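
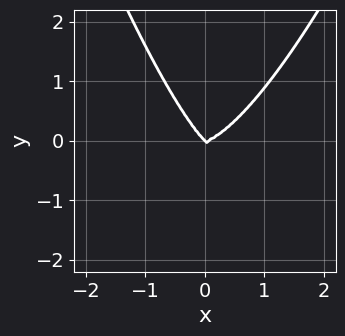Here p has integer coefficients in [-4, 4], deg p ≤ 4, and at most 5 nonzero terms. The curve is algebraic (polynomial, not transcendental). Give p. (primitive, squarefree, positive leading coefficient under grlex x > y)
(a) deg p = 4.
(b) Against the integer gridlines: one y-axis crossing is at y = 0; it meets the x-axis at x = 0 (among the integer gridlines).
(c) Solving for integer coefficients yields p as stated.

3*x^4 - 2*x*y^2 - 2*y^3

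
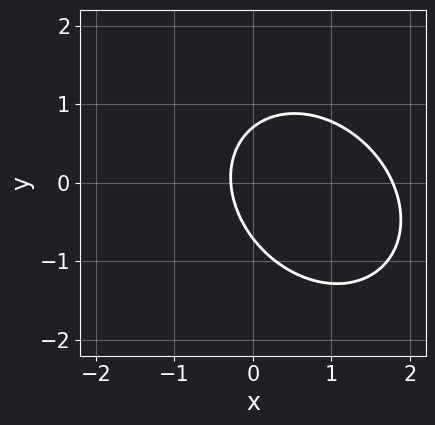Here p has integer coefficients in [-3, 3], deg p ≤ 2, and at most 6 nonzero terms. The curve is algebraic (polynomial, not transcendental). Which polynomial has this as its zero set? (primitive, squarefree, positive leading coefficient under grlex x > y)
2*x^2 + x*y + 2*y^2 - 3*x - 1

The degree is 2 — no degree-1 curve has this shape.
Solving for integer coefficients yields p as stated.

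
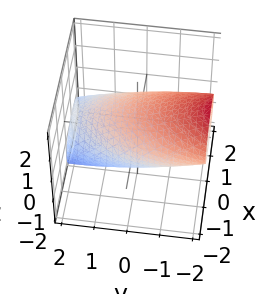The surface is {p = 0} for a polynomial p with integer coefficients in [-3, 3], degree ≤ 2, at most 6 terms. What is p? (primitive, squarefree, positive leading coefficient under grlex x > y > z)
Degree: no degree-1 surface has this shape, so deg p = 2.
Checking where it meets the axes: among the integer gridlines, it crosses the z-axis at z ∈ {-1, 1}.
Solving for integer coefficients yields p as stated.

2*x^2 - x*y + y^2 + 3*y*z + 3*z^2 - 3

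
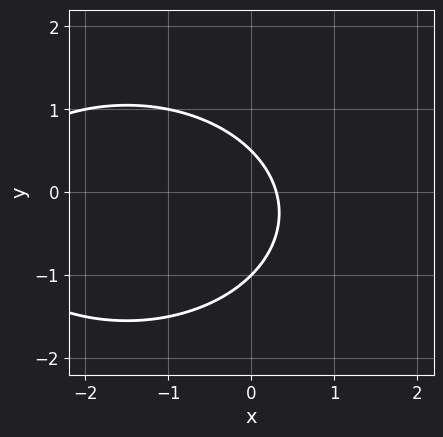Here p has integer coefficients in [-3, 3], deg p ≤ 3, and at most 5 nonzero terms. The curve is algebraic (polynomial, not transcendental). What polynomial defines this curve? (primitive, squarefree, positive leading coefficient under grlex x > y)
x^2 + 2*y^2 + 3*x + y - 1

1. deg p = 2.
2. Observable constraints: it meets the y-axis at y = -1 (among the integer gridlines).
3. Solving for integer coefficients yields p as stated.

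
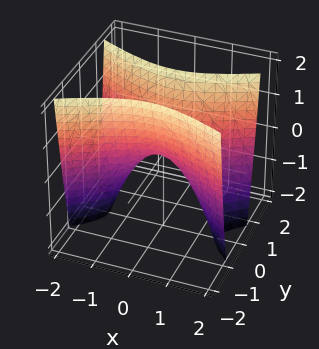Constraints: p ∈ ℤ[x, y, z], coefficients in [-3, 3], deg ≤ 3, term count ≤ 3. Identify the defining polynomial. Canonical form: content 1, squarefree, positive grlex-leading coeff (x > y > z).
First, degree: a hyperbolic paraboloid; a quadric, so deg p = 2.
Then, symmetries: the y ↦ −y reflection is a symmetry, so y appears only in even powers; the x ↦ −x reflection is a symmetry, so x appears only in even powers.
Next, checking where it meets the axes: it crosses the y-axis at the gridline y = 0; it crosses the x-axis at the gridline x = 0; it crosses the z-axis at the gridline z = 0.
Finally, these observations pin down the coefficients.

x^2 - 3*y^2 + z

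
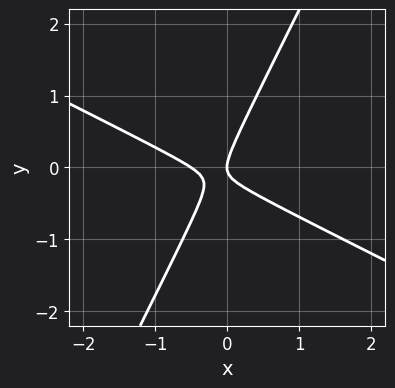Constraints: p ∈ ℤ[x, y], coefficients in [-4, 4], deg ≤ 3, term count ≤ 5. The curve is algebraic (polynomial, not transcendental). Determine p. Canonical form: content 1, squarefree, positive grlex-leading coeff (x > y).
2*x^2 + 3*x*y - 2*y^2 + x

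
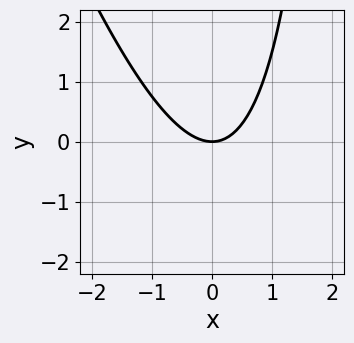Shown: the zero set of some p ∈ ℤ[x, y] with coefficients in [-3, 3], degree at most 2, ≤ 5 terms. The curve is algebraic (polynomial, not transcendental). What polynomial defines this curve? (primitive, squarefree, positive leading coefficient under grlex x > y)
3*x^2 + x*y - 3*y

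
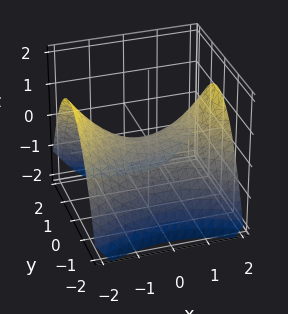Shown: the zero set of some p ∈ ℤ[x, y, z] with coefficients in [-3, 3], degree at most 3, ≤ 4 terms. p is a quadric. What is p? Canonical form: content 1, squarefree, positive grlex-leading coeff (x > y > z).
First, degree: a saddle surface; a quadric, so deg p = 2.
Then, symmetries: mirror symmetry y ↦ −y ⇒ only even powers of y; mirror symmetry x ↦ −x ⇒ only even powers of x.
Then, from the axis intercepts and sections: one z-axis crossing is at z = 0; it crosses the x-axis at the gridline x = 0.
Finally, putting this together gives p.

x^2 - 2*y^2 - 3*z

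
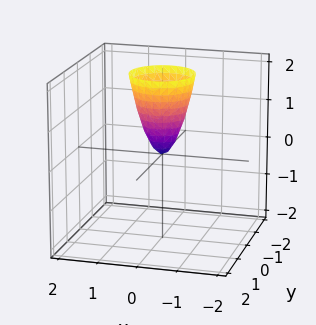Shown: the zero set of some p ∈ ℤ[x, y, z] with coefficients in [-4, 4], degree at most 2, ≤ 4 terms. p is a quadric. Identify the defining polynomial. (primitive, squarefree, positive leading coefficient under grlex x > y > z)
3*x^2 + 3*y^2 - z

The degree is 2 — a paraboloid; a quadric.
By symmetry, the z-axis is an axis of rotation, so x and y enter only as x² + y².
From the axis intercepts and sections: one z-axis crossing is at z = 0; a circular section at z = 2 has radius between 0 and 1.
These observations pin down the coefficients.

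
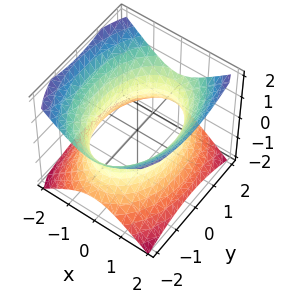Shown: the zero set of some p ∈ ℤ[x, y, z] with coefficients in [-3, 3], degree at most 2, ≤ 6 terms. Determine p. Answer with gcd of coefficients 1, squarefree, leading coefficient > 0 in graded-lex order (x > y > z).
First, degree: an hourglass — one-sheet hyperboloid; a quadric, so deg p = 2.
Then, symmetries: it's symmetric under z → −z, forcing even powers of z; it's symmetric under x → −x, forcing even powers of x; it's symmetric under y → −y, forcing even powers of y.
Next, against the integer gridlines: it misses every integer gridline on the z-axis.
Finally, solving for integer coefficients yields p as stated.

2*x^2 + y^2 - 2*z^2 - 3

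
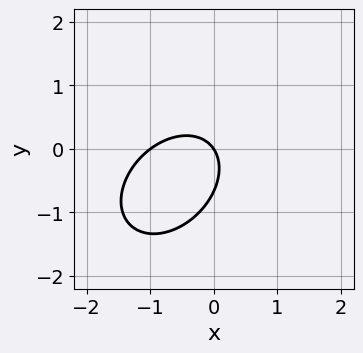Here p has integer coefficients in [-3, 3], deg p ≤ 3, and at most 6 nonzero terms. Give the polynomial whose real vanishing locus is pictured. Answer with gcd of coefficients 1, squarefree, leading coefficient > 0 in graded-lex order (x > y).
1. Degree: the shape is more complex than any degree-1 curve, so deg p = 2.
2. Against the integer gridlines: among the integer gridlines, it crosses the x-axis at x ∈ {-1, 0}; it meets the y-axis at y = 0 (among the integer gridlines).
3. Assembling these constraints gives the stated polynomial.

3*x^2 - 2*x*y + 3*y^2 + 3*x + 2*y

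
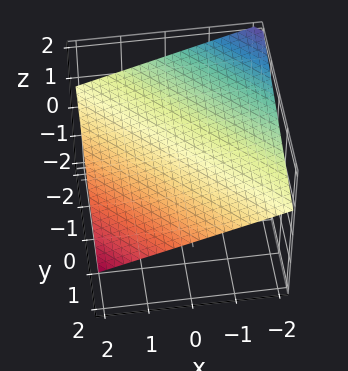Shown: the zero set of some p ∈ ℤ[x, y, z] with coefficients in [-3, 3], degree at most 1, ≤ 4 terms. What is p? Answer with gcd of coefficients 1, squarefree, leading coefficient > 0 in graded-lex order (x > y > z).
x + y + 3*z - 2

(a) Degree: the surface is flat (a plane), so deg p = 1.
(b) Reading off the gridlines: one y-axis crossing is at y = 2; it crosses the x-axis at the gridline x = 2.
(c) Matching integer coefficients to the picture gives p.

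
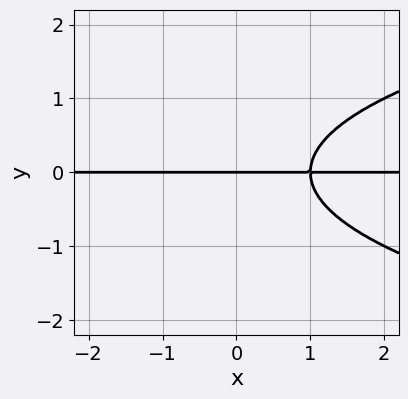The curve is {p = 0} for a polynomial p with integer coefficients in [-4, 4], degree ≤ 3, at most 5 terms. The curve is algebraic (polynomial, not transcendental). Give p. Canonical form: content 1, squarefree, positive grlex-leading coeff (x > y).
(a) Degree: the shape is more complex than any degree-2 curve, so deg p = 3.
(b) Reading off the gridlines: one y-axis crossing is at y = 0; every point of the x-axis in the box is on the curve.
(c) Putting this together gives p.

y^3 - x*y + y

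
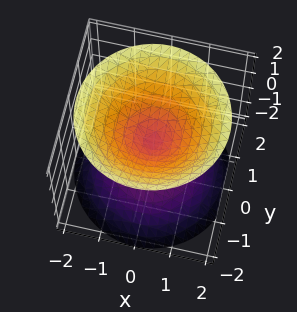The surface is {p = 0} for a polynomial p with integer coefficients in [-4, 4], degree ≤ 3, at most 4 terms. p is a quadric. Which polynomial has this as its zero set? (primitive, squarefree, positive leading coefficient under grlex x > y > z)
First, there are 2 components.
Then, the degree is 2 — two nappes meeting at a single point; a quadric.
Then, symmetries: it's symmetric under z → −z, forcing even powers of z; rotational symmetry about the z-axis ⇒ p depends on x, y only through x² + y².
Next, from the axis intercepts and sections: a circular section at z = 1 has radius exactly 1; it meets the z-axis at z = 0 (among the integer gridlines).
Finally, these observations pin down the coefficients.

x^2 + y^2 - z^2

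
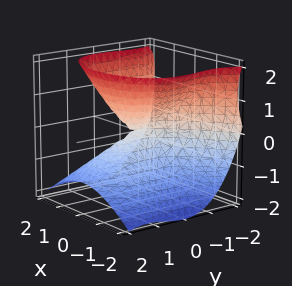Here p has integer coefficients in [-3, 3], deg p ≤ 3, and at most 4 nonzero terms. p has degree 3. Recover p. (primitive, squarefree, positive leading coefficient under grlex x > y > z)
y^3 + y^2*z + 2*x^2 - 2*z^2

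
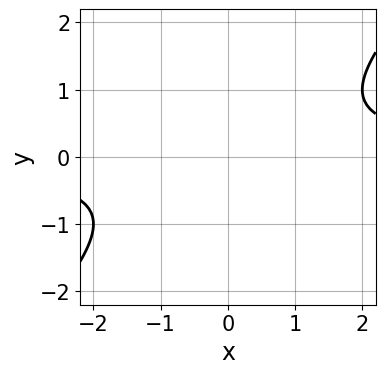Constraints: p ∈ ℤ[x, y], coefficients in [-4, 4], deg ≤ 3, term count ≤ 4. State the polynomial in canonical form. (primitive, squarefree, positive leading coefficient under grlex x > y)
1. deg p = 2. No degree-1 curve has this shape.
2. Against the integer gridlines: no x-intercept at any integer in the box; it misses every integer gridline on the y-axis.
3. Fitting integer coefficients to these (and the overall shape) gives p.

x*y - y^2 - 1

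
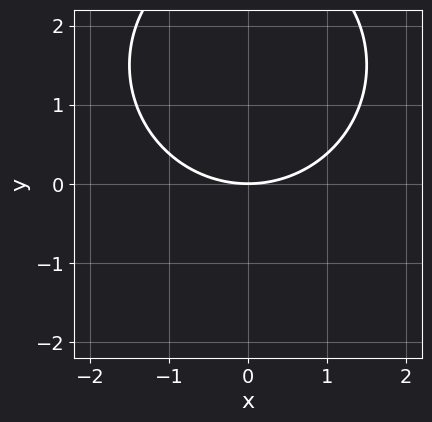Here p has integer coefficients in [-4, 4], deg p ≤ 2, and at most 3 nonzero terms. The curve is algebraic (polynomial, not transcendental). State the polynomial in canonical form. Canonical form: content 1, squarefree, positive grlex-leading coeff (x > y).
x^2 + y^2 - 3*y

The degree is 2 — the shape is more complex than any degree-1 curve.
Symmetries: it's symmetric under x → −x, forcing even powers of x.
Reading off the gridlines: it crosses the y-axis at the gridline y = 0; it meets the x-axis at x = 0 (among the integer gridlines).
Together with the visible shape, these determine p as stated.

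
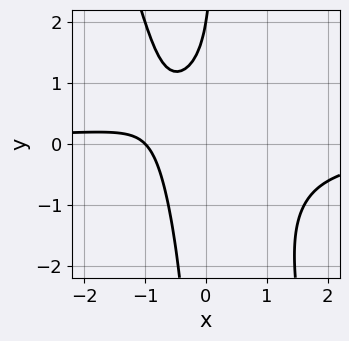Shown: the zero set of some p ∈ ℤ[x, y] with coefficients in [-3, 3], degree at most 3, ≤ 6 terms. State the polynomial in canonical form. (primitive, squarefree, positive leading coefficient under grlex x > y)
3*x^2*y + x*y^2 + 2*x - y + 2

(a) The degree is 3 — a generic line meets the curve in up to 3 points.
(b) From the axis intercepts and sections: it crosses the x-axis at the gridline x = -1; it crosses the y-axis at the gridline y = 2.
(c) Together with the visible shape, these determine p as stated.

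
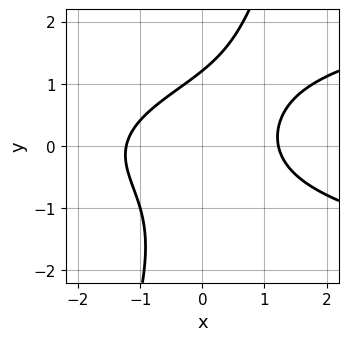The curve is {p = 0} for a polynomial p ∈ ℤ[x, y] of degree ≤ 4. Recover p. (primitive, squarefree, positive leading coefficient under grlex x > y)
deg p = 3. A generic line meets the curve in up to 3 points.
The integer polynomial consistent with all of this is the stated p.

3*x*y^2 - y^3 - 2*x^2 - y + 3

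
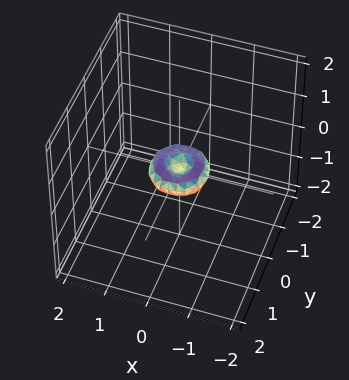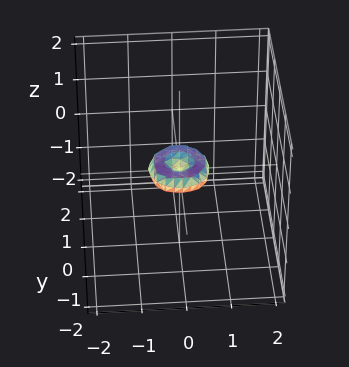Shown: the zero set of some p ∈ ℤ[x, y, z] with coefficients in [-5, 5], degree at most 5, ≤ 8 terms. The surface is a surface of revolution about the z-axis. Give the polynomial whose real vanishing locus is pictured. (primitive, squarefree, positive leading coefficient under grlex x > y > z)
2*x^4 + 4*x^2*y^2 + 2*y^4 - x^2 - y^2 + 2*z^2

Degree: the shape is more complex than any degree-3 surface, so deg p = 4.
By symmetry, the surface is invariant under rotation about z: p = q(x² + y², z).
From the axis intercepts and sections: a circular section at z = 0 has radius between 0 and 1; it crosses the x-axis at the gridline x = 0; it meets the y-axis at y = 0 (among the integer gridlines); it crosses the z-axis at the gridline z = 0.
Together with the visible shape, these determine p as stated.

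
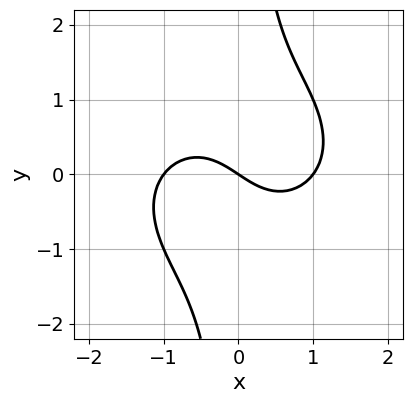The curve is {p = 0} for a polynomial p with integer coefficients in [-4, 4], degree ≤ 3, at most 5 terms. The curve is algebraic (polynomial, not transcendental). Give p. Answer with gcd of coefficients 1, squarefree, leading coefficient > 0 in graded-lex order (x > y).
2*x^3 + 3*x*y^2 - 2*x - 3*y

First, the degree is 3 — the shape is more complex than any degree-2 curve.
Next, from the axis intercepts and sections: it meets the y-axis at y = 0 (among the integer gridlines); the x-axis gridline crossings are at x ∈ {-1, 0, 1}.
Finally, assembling these constraints gives the stated polynomial.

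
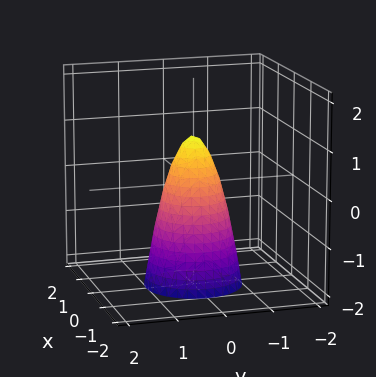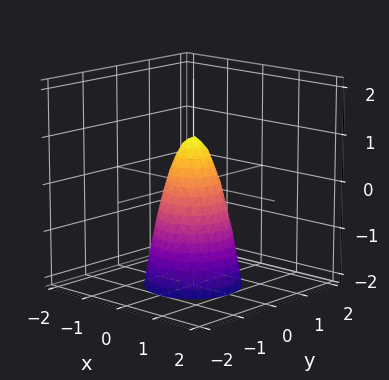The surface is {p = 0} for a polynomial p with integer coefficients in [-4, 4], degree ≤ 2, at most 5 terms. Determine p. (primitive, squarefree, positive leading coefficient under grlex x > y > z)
(a) deg p = 2. A generic line meets the surface in up to 2 points.
(b) Symmetries: every cross-section ⟂ z is a circle, so x, y appear only via x² + y².
(c) Checking where it meets the axes: a circular section at z = -2 has radius exactly 1; one z-axis crossing is at z = 1.
(d) Together with the visible shape, these determine p as stated.

3*x^2 + 3*y^2 + z - 1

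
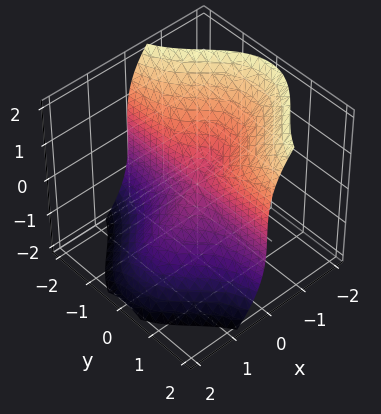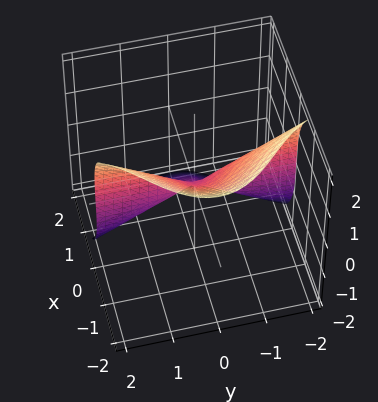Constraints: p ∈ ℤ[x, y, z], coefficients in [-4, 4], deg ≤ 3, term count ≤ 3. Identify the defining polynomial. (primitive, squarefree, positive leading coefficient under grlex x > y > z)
First, degree: a generic line meets the surface in up to 3 points, so deg p = 3.
Then, from the axis intercepts and sections: one x-axis crossing is at x = 0; the visible y-axis segment lies entirely on the surface.
Finally, putting this together gives p.

x^3 + 3*x*y^2 + z^3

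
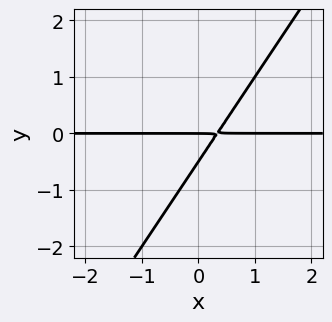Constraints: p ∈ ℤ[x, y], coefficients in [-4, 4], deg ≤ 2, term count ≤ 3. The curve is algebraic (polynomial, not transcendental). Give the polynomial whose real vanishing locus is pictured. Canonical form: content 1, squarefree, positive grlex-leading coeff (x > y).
3*x*y - 2*y^2 - y

First, degree: the shape is more complex than any degree-1 curve, so deg p = 2.
Next, against the integer gridlines: it meets the y-axis at y = 0 (among the integer gridlines); every point of the x-axis in the box is on the curve.
Finally, the integer polynomial consistent with all of this is the stated p.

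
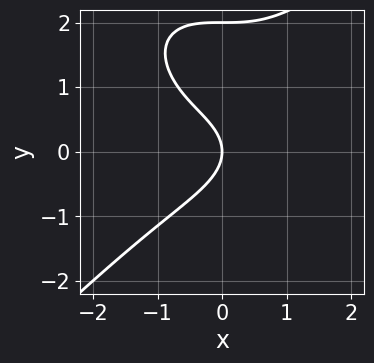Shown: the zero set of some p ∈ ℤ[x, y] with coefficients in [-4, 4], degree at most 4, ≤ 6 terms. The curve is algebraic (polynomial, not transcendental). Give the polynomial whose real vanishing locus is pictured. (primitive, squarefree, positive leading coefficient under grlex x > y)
x^3 - y^3 - x*y + 2*y^2 + 2*x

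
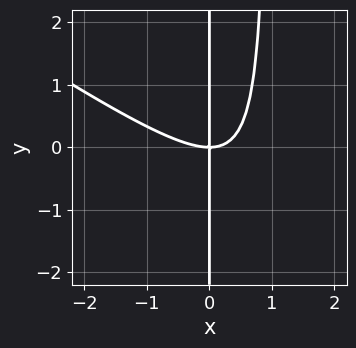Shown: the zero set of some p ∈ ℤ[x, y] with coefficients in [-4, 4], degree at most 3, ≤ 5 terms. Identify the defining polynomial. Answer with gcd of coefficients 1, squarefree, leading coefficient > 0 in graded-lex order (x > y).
2*x^3 + 3*x^2*y - 3*x*y

(a) Degree: a generic line meets the curve in up to 3 points, so deg p = 3.
(b) Checking where it meets the axes: it meets the x-axis at x = 0 (among the integer gridlines); every point of the y-axis in the box is on the curve.
(c) Fitting integer coefficients to these (and the overall shape) gives p.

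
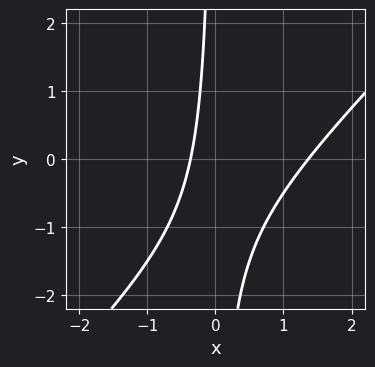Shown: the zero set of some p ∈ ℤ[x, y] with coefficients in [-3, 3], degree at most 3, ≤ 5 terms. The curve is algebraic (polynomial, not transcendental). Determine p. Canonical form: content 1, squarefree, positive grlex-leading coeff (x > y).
2*x^2 - 2*x*y - 2*x - 1

Degree: the shape is more complex than any degree-1 curve, so deg p = 2.
Against the integer gridlines: no y-intercept at any integer in the box.
Matching integer coefficients to the picture gives p.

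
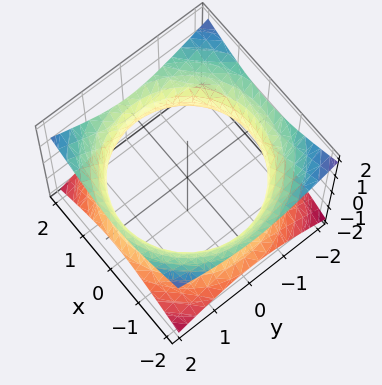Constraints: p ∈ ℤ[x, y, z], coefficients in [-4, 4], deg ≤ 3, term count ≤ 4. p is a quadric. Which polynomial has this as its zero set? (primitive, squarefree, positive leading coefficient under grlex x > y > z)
The degree is 2 — one connected sheet with a waist; a quadric.
Symmetries: rotational symmetry about the z-axis ⇒ p depends on x, y only through x² + y²; mirror symmetry z ↦ −z ⇒ only even powers of z.
Observable constraints: a circular section at z = 0 has radius between 1 and 2; the surface avoids every integer z-axis point in the box.
Putting this together gives p.

x^2 + y^2 - 2*z^2 - 3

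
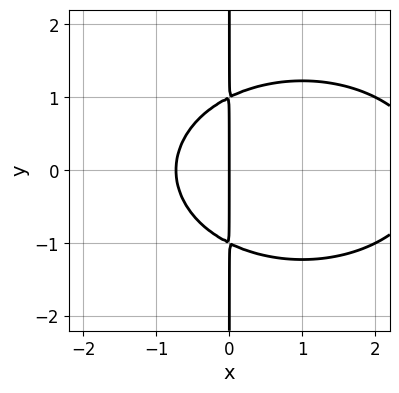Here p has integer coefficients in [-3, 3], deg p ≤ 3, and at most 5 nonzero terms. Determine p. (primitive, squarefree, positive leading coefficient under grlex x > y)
First, deg p = 3. No degree-2 curve has this shape.
Then, symmetries: the y ↦ −y reflection is a symmetry, so y appears only in even powers.
Next, observable constraints: one x-axis crossing is at x = 0; the visible y-axis segment lies entirely on the curve.
Finally, assembling these constraints gives the stated polynomial.

x^3 + 2*x*y^2 - 2*x^2 - 2*x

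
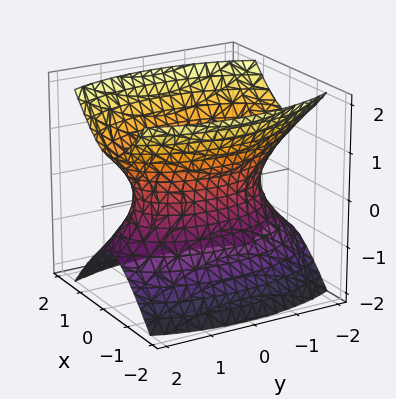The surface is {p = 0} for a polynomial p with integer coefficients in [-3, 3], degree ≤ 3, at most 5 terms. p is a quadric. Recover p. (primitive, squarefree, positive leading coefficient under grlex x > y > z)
3*x^2 + y^2 - 2*z^2 - 2

First, deg p = 2. An hourglass — one-sheet hyperboloid; a quadric.
Then, symmetries: mirror symmetry z ↦ −z ⇒ only even powers of z; it's symmetric under x → −x, forcing even powers of x; it's symmetric under y → −y, forcing even powers of y.
Next, reading off the gridlines: the surface avoids every integer z-axis point in the box.
Finally, putting this together gives p.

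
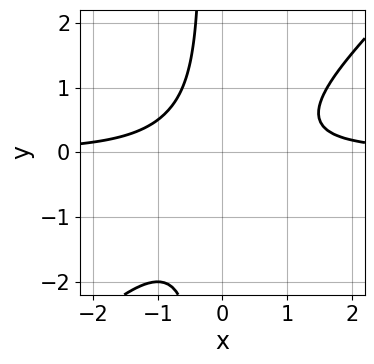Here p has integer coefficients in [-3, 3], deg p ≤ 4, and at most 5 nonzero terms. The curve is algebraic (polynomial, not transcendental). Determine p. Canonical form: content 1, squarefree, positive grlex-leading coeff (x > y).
3*x^2*y - 3*x*y^2 - y^2 - 2

First, deg p = 3. The shape is more complex than any degree-2 curve.
Next, from the visible intercepts: the curve avoids every integer y-axis point in the box; no x-intercept at any integer in the box.
Finally, these observations pin down the coefficients.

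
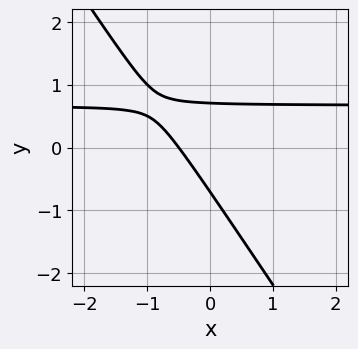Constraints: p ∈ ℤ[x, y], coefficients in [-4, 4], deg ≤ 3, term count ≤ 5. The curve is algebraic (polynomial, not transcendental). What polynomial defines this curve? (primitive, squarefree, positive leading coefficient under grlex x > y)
1. deg p = 2.
2. The integer polynomial consistent with all of this is the stated p.

3*x*y + 2*y^2 - 2*x - 1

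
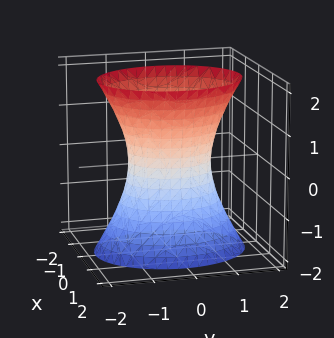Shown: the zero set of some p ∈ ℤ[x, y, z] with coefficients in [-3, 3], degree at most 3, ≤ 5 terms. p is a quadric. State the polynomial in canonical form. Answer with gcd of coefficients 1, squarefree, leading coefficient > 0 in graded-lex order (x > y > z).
3*x^2 + 2*y^2 - z^2 - 2

First, degree: an hourglass — one-sheet hyperboloid; a quadric, so deg p = 2.
Then, symmetries: the y ↦ −y reflection is a symmetry, so y appears only in even powers; it's symmetric under x → −x, forcing even powers of x; it's symmetric under z → −z, forcing even powers of z.
Then, from the visible intercepts: the y-axis gridline crossings are at y ∈ {-1, 1}; no z-intercept at any integer in the box.
Finally, fitting integer coefficients to these (and the overall shape) gives p.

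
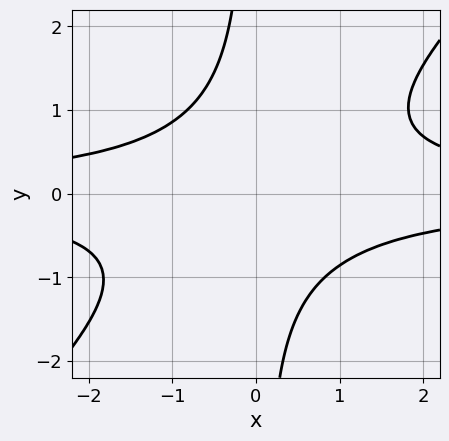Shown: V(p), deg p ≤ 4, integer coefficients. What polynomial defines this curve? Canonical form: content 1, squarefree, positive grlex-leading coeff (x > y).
2*x^2*y^2 - 2*x*y^3 - y^2 - 2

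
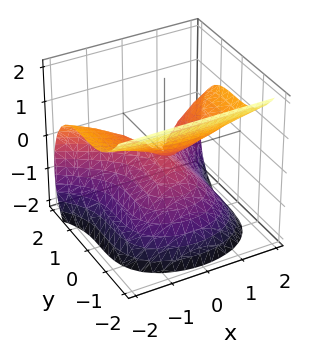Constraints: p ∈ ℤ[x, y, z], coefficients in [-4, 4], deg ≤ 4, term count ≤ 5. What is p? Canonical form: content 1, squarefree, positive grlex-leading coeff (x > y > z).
x^2*z + 2*y^3 - 2*x^2 + 3*z^2

(a) The degree is 3 — the shape is more complex than any degree-2 surface.
(b) Reading off the gridlines: it crosses the y-axis at the gridline y = 0; it meets the z-axis at z = 0 (among the integer gridlines); it meets the x-axis at x = 0 (among the integer gridlines).
(c) These observations pin down the coefficients.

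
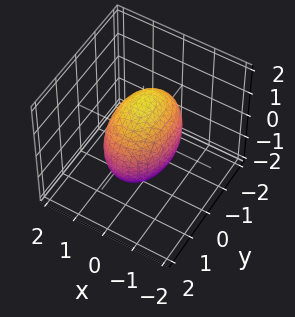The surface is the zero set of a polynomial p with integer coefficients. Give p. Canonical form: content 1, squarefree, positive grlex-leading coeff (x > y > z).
2*x^2 + y^2 + z^2 - 2

First, deg p = 2. A closed, bounded, convex surface; a quadric.
Next, symmetries: it's symmetric under x → −x, forcing even powers of x; it's symmetric under z → −z, forcing even powers of z; it's symmetric under y → −y, forcing even powers of y.
Next, from the axis intercepts and sections: the x-axis gridline crossings are at x ∈ {-1, 1}.
Finally, matching integer coefficients to the picture gives p.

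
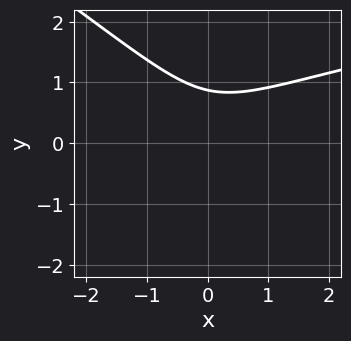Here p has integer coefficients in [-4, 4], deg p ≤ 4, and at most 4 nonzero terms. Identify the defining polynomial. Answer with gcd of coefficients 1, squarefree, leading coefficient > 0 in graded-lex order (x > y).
First, degree: no degree-2 curve has this shape, so deg p = 3.
Then, reading off the gridlines: no x-intercept at any integer in the box.
Finally, solving for integer coefficients yields p as stated.

2*x*y^2 + 3*y^3 - 2*x^2 - 2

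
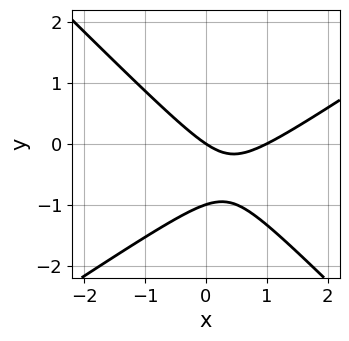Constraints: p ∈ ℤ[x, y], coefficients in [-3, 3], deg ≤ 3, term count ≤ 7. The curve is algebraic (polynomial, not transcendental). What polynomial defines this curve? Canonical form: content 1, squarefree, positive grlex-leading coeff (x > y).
First, the degree is 2 — the shape is more complex than any degree-1 curve.
Then, from the axis intercepts and sections: the x-axis gridline crossings are at x ∈ {0, 1}; the y-axis gridline crossings are at y ∈ {-1, 0}.
Finally, assembling these constraints gives the stated polynomial.

2*x^2 - x*y - 3*y^2 - 2*x - 3*y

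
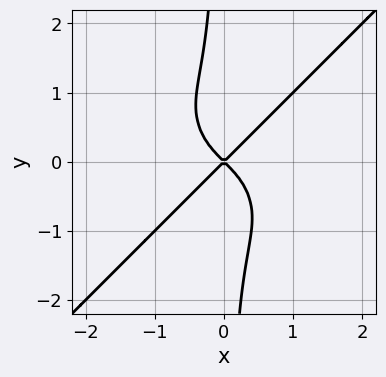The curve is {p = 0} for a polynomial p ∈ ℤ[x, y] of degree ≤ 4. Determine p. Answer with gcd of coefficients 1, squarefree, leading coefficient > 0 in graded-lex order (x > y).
2*x^4 - 2*x*y^3 + x^2 - y^2

First, deg p = 4.
Then, checking where it meets the axes: it meets the y-axis at y = 0 (among the integer gridlines); one x-axis crossing is at x = 0.
Finally, fitting integer coefficients to these (and the overall shape) gives p.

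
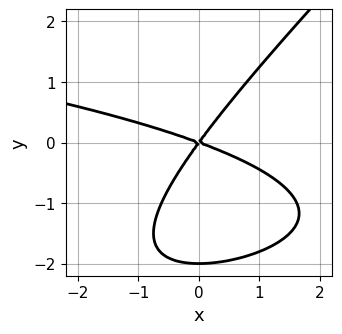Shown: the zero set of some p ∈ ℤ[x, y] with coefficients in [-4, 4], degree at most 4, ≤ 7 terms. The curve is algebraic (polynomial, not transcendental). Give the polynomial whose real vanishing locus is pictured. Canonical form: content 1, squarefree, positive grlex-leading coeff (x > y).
(a) deg p = 3. The shape is more complex than any degree-2 curve.
(b) Reading off the gridlines: it crosses the x-axis at the gridline x = 0; among the integer gridlines, it crosses the y-axis at y ∈ {-2, 0}.
(c) These observations pin down the coefficients.

x*y^2 - y^3 + x^2 + 2*x*y - 2*y^2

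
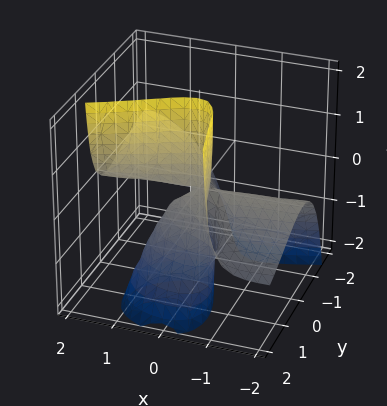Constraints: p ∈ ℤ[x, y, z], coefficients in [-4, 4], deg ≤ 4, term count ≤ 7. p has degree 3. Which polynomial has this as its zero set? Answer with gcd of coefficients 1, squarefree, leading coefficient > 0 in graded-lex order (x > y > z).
1. deg p = 3. The shape is more complex than any degree-2 surface.
2. From the axis intercepts and sections: every point of the z-axis in the box is on the surface; one y-axis crossing is at y = 0.
3. Assembling these constraints gives the stated polynomial. Check: (-2, 0, 0) on the x-axis lies on the surface, and p(-2, 0, 0) = 0. ✓

2*x^2*z - 2*x*y^2 - 2*x*y*z - y^3 - 2*y*z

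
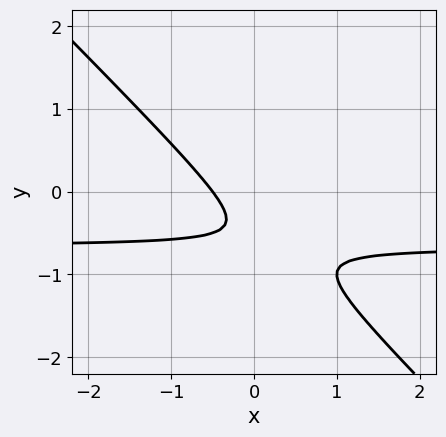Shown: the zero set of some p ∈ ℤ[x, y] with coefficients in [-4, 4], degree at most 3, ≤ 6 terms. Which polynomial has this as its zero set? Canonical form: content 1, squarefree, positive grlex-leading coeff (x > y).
deg p = 2. A generic line meets the curve in up to 2 points.
Reading off the gridlines: the curve avoids every integer y-axis point in the box.
The integer polynomial consistent with all of this is the stated p.

3*x*y + 3*y^2 + 2*x + 3*y + 1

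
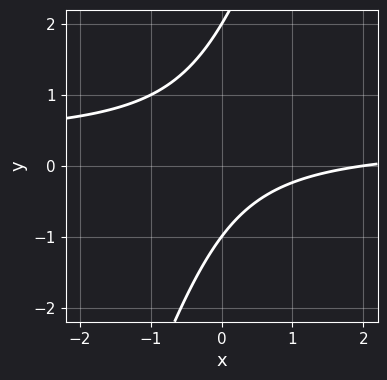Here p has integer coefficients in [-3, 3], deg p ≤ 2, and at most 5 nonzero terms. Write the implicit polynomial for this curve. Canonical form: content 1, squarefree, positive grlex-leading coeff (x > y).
The degree is 2 — no degree-1 curve has this shape.
From the axis intercepts and sections: it crosses the x-axis at the gridline x = 2; among the integer gridlines, it crosses the y-axis at y ∈ {-1, 2}.
The integer polynomial consistent with all of this is the stated p.

3*x*y - y^2 - x + y + 2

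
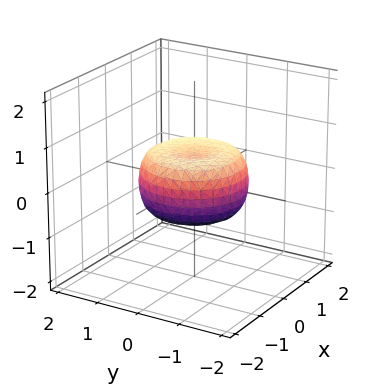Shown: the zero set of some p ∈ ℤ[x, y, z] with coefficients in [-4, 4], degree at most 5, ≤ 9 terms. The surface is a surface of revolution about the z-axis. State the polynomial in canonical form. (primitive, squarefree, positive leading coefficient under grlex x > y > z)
deg p = 4.
Symmetry: the surface is invariant under rotation about z: p = q(x² + y², z).
Reading off the gridlines: a circular section at z = 0 has radius between 1 and 2.
These observations pin down the coefficients.

2*x^4 + 4*x^2*y^2 + 2*y^4 - 2*x^2 - 2*y^2 + 3*z^2 - 1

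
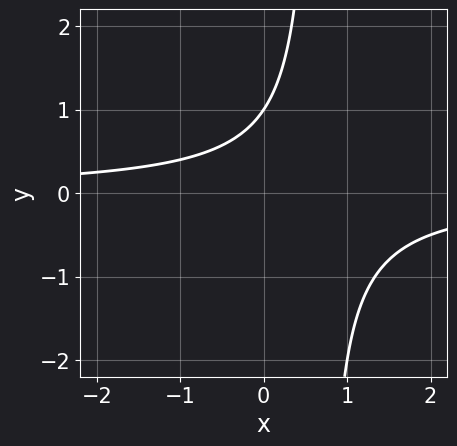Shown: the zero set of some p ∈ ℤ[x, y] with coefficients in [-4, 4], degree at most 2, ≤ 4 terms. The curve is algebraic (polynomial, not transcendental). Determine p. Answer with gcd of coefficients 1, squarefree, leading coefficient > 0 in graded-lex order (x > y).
3*x*y - 2*y + 2

First, degree: a generic line meets the curve in up to 2 points, so deg p = 2.
Then, against the integer gridlines: the curve avoids every integer x-axis point in the box; one y-axis crossing is at y = 1.
Finally, assembling these constraints gives the stated polynomial.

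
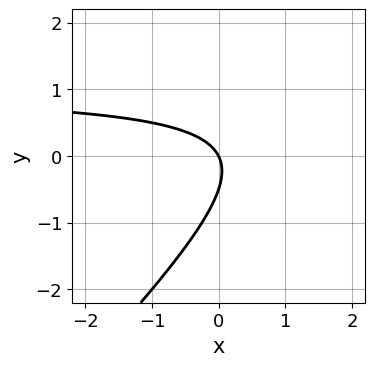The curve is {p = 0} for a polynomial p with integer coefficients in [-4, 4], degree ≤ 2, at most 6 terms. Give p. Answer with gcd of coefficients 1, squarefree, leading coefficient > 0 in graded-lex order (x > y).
(a) The degree is 2 — a generic line meets the curve in up to 2 points.
(b) Checking where it meets the axes: one x-axis crossing is at x = 0; it meets the y-axis at y = 0 (among the integer gridlines).
(c) Matching integer coefficients to the picture gives p.

2*x*y - 2*y^2 - 2*x - y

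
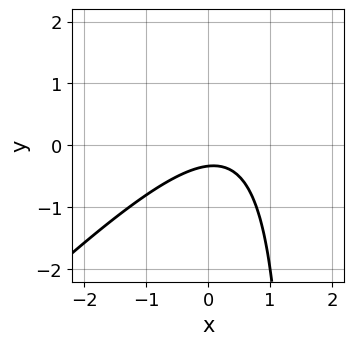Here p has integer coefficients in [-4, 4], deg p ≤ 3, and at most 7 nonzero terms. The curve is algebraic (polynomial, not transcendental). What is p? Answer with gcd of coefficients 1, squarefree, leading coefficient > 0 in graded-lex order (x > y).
1. The degree is 2 — a generic line meets the curve in up to 2 points.
2. Observable constraints: no x-intercept at any integer in the box.
3. Putting this together gives p.

2*x^2 - 2*x*y - x + 3*y + 1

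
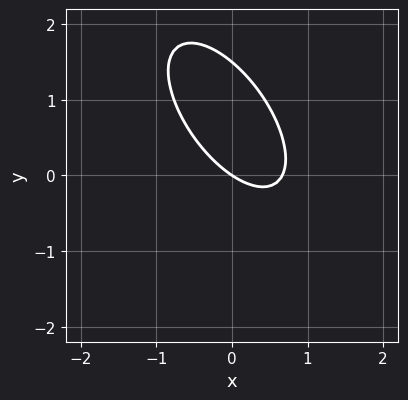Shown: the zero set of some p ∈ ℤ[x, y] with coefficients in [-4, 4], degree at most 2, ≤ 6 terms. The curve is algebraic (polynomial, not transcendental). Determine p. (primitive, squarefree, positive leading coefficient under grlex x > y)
3*x^2 + 3*x*y + 2*y^2 - 2*x - 3*y

Degree: the shape is more complex than any degree-1 curve, so deg p = 2.
Reading off the gridlines: it crosses the y-axis at the gridline y = 0; it crosses the x-axis at the gridline x = 0.
Solving for integer coefficients yields p as stated.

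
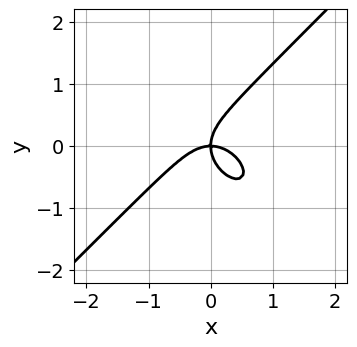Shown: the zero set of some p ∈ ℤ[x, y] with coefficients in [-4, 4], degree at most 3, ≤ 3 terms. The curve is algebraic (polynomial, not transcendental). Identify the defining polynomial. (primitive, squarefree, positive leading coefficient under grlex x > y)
x^3 - y^3 + x*y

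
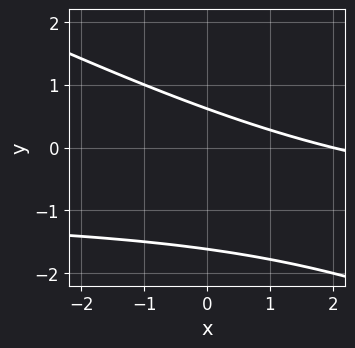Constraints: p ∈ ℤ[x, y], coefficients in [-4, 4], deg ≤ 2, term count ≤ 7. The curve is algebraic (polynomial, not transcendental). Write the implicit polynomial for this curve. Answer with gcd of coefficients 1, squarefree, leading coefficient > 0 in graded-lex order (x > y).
x*y + 2*y^2 + x + 2*y - 2

(a) The degree is 2 — no degree-1 curve has this shape.
(b) Against the integer gridlines: it crosses the x-axis at the gridline x = 2.
(c) Together with the visible shape, these determine p as stated.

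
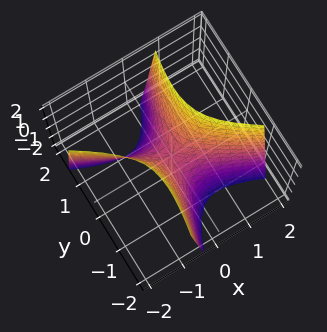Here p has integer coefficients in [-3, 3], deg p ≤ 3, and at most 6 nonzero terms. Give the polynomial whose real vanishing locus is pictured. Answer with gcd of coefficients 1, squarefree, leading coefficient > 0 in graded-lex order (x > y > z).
First, degree: no degree-1 surface has this shape, so deg p = 2.
Next, observable constraints: it crosses the x-axis at the gridline x = 0; one y-axis crossing is at y = 0; it meets the z-axis at z = 0 (among the integer gridlines).
Finally, solving for integer coefficients yields p as stated.

2*x^2 + 3*x*y - y^2 - z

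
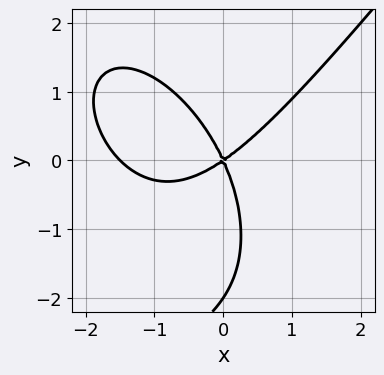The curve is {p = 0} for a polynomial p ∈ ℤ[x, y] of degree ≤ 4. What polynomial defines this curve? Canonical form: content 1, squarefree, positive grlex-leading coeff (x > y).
First, degree: a generic line meets the curve in up to 3 points, so deg p = 3.
Then, observable constraints: among the integer gridlines, it crosses the y-axis at y ∈ {-2, 0}; it crosses the x-axis at the gridline x = 0.
Finally, these observations pin down the coefficients.

2*x^3 - y^3 + 3*x^2 - 3*x*y - 2*y^2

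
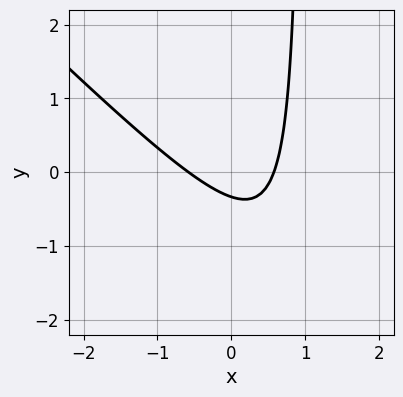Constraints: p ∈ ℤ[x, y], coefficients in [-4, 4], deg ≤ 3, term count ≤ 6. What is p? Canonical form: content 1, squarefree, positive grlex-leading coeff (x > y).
3*x^2 + 3*x*y - 3*y - 1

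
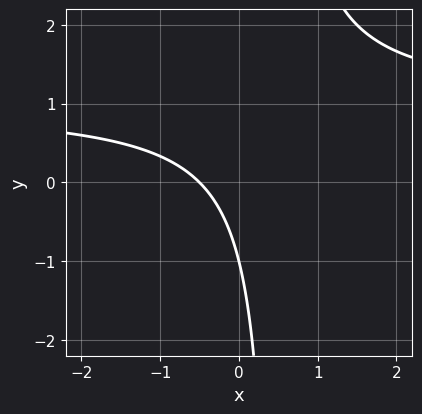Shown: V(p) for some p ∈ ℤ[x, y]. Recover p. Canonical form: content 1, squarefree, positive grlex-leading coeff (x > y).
2*x*y - 2*x - y - 1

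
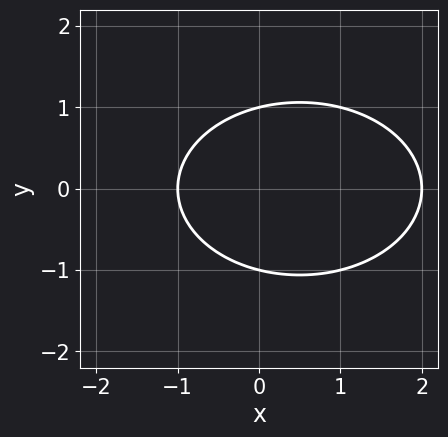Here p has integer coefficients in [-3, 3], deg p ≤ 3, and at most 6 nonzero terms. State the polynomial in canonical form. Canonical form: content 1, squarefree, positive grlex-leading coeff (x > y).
1. The degree is 2 — the shape is more complex than any degree-1 curve.
2. Symmetries: the y ↦ −y reflection is a symmetry, so y appears only in even powers.
3. Checking where it meets the axes: among the integer gridlines, it crosses the y-axis at y ∈ {-1, 1}; the x-axis gridline crossings are at x ∈ {-1, 2}.
4. Assembling these constraints gives the stated polynomial.

x^2 + 2*y^2 - x - 2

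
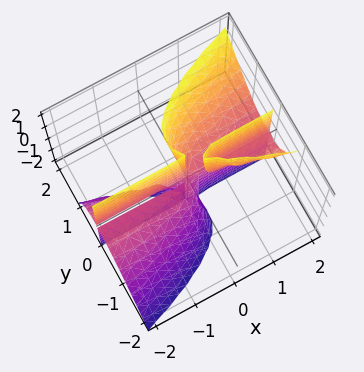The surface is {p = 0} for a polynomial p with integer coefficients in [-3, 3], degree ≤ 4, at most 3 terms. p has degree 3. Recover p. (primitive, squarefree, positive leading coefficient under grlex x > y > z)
x*y*z - 2*y^3 + y^2*z

(a) The picture has 2 separate pieces. Treating them together as one polynomial.
(b) deg p = 3. The shape is more complex than any degree-2 surface.
(c) Against the integer gridlines: one y-axis crossing is at y = 0; the visible x-axis segment lies entirely on the surface; every point of the z-axis in the box is on the surface.
(d) Solving for integer coefficients yields p as stated.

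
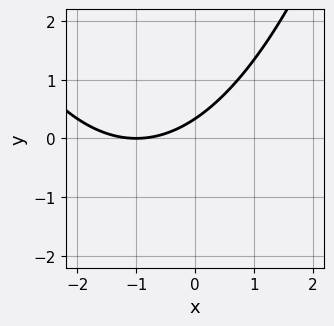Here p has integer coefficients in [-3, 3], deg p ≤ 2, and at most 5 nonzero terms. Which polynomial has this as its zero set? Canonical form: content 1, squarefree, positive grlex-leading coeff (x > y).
x^2 + 2*x - 3*y + 1

(a) Degree: no degree-1 curve has this shape, so deg p = 2.
(b) Observable constraints: it meets the x-axis at x = -1 (among the integer gridlines).
(c) Fitting integer coefficients to these (and the overall shape) gives p.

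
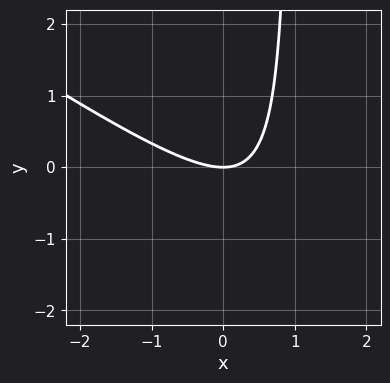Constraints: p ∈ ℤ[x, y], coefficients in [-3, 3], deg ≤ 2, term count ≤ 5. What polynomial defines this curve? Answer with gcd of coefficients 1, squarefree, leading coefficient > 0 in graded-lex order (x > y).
First, deg p = 2. The shape is more complex than any degree-1 curve.
Next, against the integer gridlines: it crosses the y-axis at the gridline y = 0; it meets the x-axis at x = 0 (among the integer gridlines).
Finally, together with the visible shape, these determine p as stated.

2*x^2 + 3*x*y - 3*y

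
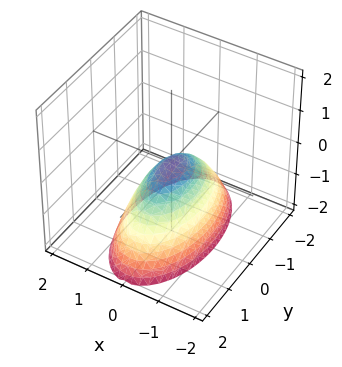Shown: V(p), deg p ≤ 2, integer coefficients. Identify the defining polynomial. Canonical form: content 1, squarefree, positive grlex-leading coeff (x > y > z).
3*x^2 + y^2 + 2*z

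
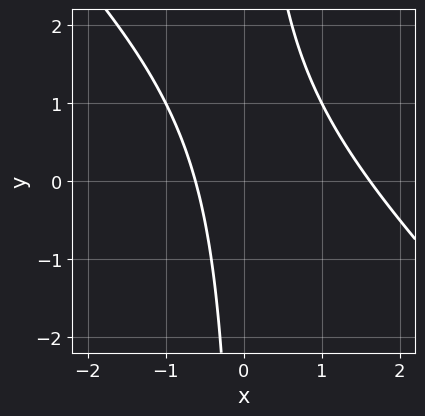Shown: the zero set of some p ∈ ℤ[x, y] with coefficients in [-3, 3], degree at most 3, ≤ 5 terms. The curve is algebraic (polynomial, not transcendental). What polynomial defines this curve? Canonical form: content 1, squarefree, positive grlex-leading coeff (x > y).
x^2 + x*y - x - 1

(a) Degree: a generic line meets the curve in up to 2 points, so deg p = 2.
(b) Reading off the gridlines: the curve avoids every integer y-axis point in the box.
(c) The integer polynomial consistent with all of this is the stated p.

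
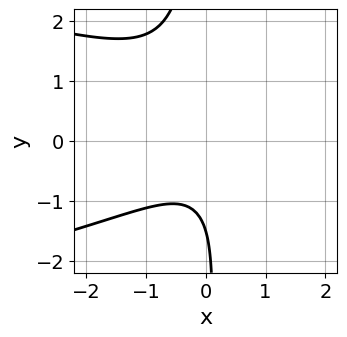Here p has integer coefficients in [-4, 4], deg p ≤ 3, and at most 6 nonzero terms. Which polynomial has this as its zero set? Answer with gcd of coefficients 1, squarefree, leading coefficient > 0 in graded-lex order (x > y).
3*x*y^2 + 3*x^2 + 2*y + 3

First, the degree is 3 — the shape is more complex than any degree-2 curve.
Then, from the axis intercepts and sections: no x-intercept at any integer in the box.
Finally, putting this together gives p.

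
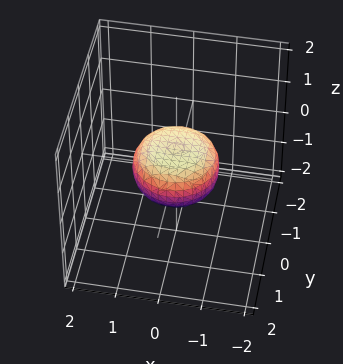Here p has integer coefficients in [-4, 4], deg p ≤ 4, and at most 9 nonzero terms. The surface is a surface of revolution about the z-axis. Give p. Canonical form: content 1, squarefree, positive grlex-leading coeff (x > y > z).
First, the degree is 4 — the shape is more complex than any degree-3 surface.
Next, symmetries: every cross-section ⟂ z is a circle, so x, y appear only via x² + y².
Next, against the integer gridlines: a circular section at z = 0 has radius exactly 1; among the integer gridlines, it crosses the y-axis at y ∈ {-1, 1}; the x-axis gridline crossings are at x ∈ {-1, 1}.
Finally, these observations pin down the coefficients.

2*x^4 + 4*x^2*y^2 + 2*y^4 - x^2 - y^2 + 3*z^2 - 1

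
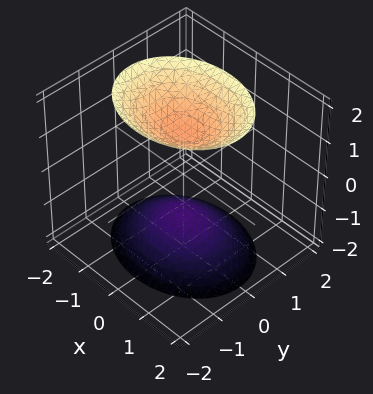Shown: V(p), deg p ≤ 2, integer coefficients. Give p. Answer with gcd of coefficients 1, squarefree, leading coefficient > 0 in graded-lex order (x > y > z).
2*x^2 + 3*y^2 - 2*z^2 + 3

First, the picture has 2 separate pieces.
Next, the degree is 2 — two sheets facing apart; a quadric.
Then, symmetries: the z ↦ −z reflection is a symmetry, so z appears only in even powers; it's symmetric under y → −y, forcing even powers of y; the x ↦ −x reflection is a symmetry, so x appears only in even powers.
Next, checking where it meets the axes: the surface avoids every integer x-axis point in the box; it misses every integer gridline on the y-axis.
Finally, solving for integer coefficients yields p as stated.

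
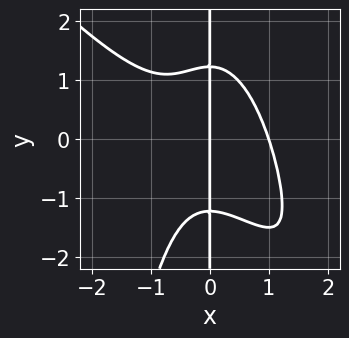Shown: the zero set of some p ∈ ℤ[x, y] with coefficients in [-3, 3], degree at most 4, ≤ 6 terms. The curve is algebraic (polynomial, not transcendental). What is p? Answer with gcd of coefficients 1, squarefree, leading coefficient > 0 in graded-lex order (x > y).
3*x^4 + 3*x^3*y + 2*x*y^2 - 3*x

1. The degree is 4 — a generic line meets the curve in up to 4 points.
2. Reading off the gridlines: the visible y-axis segment lies entirely on the curve; among the integer gridlines, it crosses the x-axis at x ∈ {0, 1}.
3. These observations pin down the coefficients.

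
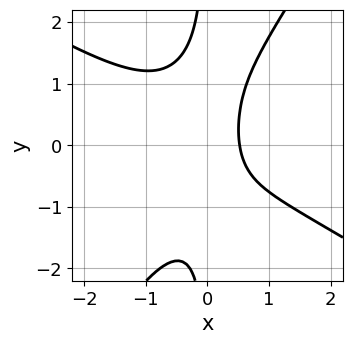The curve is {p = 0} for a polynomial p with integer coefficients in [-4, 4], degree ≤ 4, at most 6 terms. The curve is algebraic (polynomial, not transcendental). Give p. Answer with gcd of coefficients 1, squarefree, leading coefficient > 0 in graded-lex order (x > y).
3*x^3 + 3*x^2*y - 3*x*y^2 + 3*x - 2

(a) The degree is 3 — a generic line meets the curve in up to 3 points.
(b) From the axis intercepts and sections: no y-intercept at any integer in the box.
(c) Matching integer coefficients to the picture gives p.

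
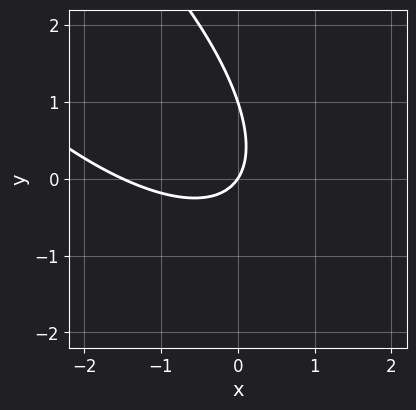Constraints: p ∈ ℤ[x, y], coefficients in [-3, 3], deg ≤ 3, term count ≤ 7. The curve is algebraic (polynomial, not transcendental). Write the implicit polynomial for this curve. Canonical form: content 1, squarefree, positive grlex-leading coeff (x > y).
2*x^2 + 3*x*y + 2*y^2 + 3*x - 2*y

1. The degree is 2 — no degree-1 curve has this shape.
2. Checking where it meets the axes: among the integer gridlines, it crosses the y-axis at y ∈ {0, 1}; it crosses the x-axis at the gridline x = 0.
3. Matching integer coefficients to the picture gives p.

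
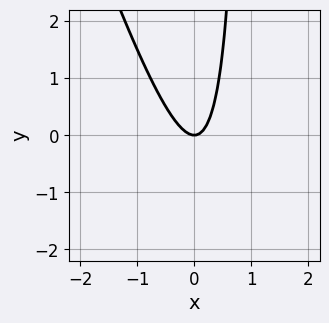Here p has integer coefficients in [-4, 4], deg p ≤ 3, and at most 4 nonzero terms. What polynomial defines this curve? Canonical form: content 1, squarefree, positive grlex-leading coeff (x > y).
3*x^2 + x*y - y

1. Degree: a generic line meets the curve in up to 2 points, so deg p = 2.
2. Reading off the gridlines: it meets the x-axis at x = 0 (among the integer gridlines); it meets the y-axis at y = 0 (among the integer gridlines).
3. Putting this together gives p.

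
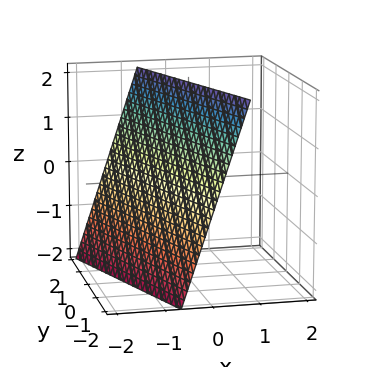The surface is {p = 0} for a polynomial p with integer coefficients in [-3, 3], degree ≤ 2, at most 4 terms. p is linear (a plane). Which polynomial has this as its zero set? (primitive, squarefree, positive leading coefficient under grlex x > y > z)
3*x + y - z + 2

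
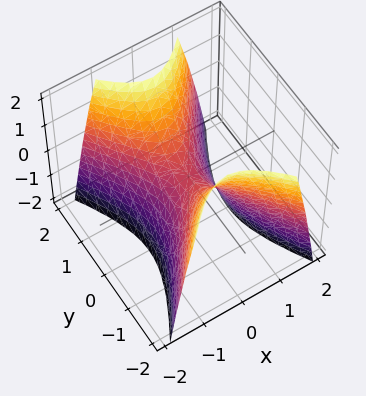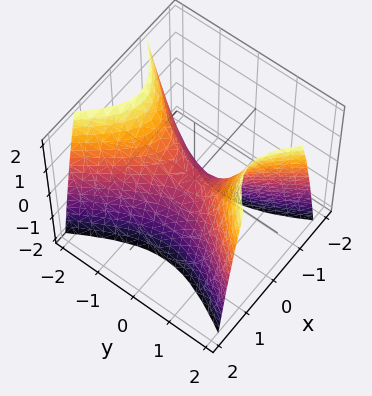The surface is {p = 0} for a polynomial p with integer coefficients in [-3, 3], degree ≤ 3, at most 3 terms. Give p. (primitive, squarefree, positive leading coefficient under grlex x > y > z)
1. Degree: a hyperbolic paraboloid; a quadric, so deg p = 2.
2. Symmetries: the y ↦ −y reflection is a symmetry, so y appears only in even powers; mirror symmetry x ↦ −x ⇒ only even powers of x.
3. Reading off the gridlines: it meets the x-axis at x = 0 (among the integer gridlines); it meets the y-axis at y = 0 (among the integer gridlines).
4. These observations pin down the coefficients.

2*x^2 - y^2 + z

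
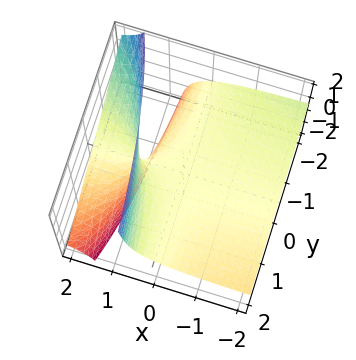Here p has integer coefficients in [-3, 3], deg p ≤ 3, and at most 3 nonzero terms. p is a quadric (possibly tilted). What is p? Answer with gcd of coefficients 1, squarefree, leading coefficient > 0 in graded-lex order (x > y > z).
x*y + 3*x*z - 3*z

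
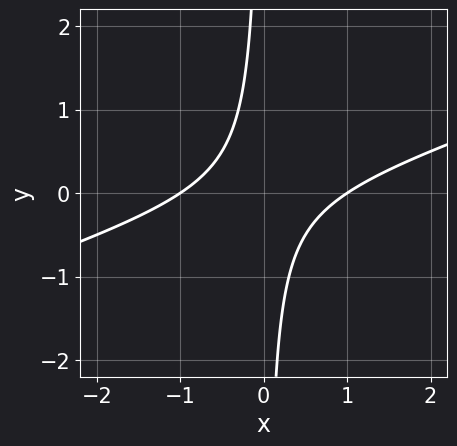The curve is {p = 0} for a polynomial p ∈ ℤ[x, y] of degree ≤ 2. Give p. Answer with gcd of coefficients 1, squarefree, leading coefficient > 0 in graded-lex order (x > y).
x^2 - 3*x*y - 1

(a) Degree: a generic line meets the curve in up to 2 points, so deg p = 2.
(b) Against the integer gridlines: the curve avoids every integer y-axis point in the box; the x-axis gridline crossings are at x ∈ {-1, 1}.
(c) Assembling these constraints gives the stated polynomial.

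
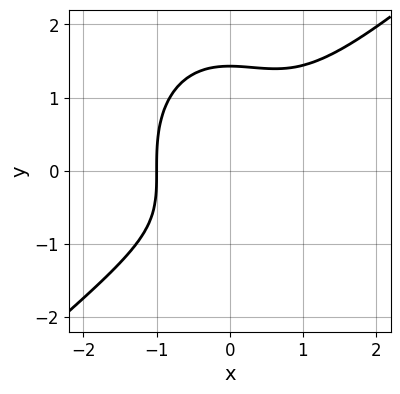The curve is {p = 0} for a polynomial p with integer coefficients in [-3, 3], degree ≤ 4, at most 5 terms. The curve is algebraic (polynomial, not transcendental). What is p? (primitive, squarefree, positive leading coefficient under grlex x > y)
3*x^3 - 2*x^2*y - 2*y^3 + 2*y + 3

(a) The degree is 3 — a generic line meets the curve in up to 3 points.
(b) Against the integer gridlines: it meets the x-axis at x = -1 (among the integer gridlines).
(c) These observations pin down the coefficients.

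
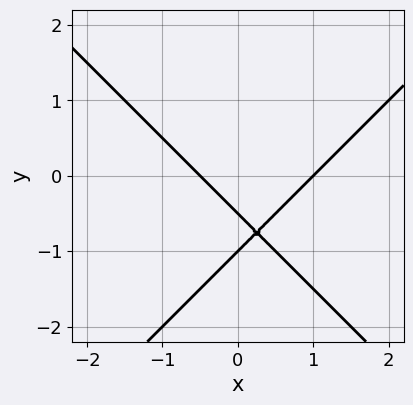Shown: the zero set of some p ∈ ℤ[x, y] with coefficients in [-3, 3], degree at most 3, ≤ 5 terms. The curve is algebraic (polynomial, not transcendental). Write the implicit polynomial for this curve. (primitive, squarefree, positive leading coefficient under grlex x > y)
2*x^2 - 2*y^2 - x - 3*y - 1

(a) deg p = 2.
(b) Observable constraints: it meets the x-axis at x = 1 (among the integer gridlines); one y-axis crossing is at y = -1.
(c) Fitting integer coefficients to these (and the overall shape) gives p.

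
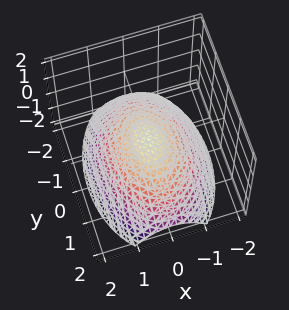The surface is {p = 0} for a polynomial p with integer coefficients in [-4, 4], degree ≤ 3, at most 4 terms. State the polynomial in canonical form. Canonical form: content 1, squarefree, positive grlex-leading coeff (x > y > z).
deg p = 2.
Symmetries: the y ↦ −y reflection is a symmetry, so y appears only in even powers; the x ↦ −x reflection is a symmetry, so x appears only in even powers.
Against the integer gridlines: it crosses the z-axis at the gridline z = 0; it crosses the y-axis at the gridline y = 0.
The integer polynomial consistent with all of this is the stated p.

2*x^2 + y^2 + 3*z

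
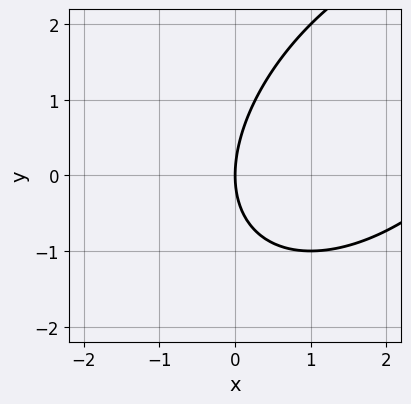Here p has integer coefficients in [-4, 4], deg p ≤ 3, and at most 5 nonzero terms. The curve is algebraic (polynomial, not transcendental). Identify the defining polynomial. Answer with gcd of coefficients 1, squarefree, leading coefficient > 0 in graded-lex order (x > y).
1. The degree is 2 — the shape is more complex than any degree-1 curve.
2. Against the integer gridlines: one x-axis crossing is at x = 0; one y-axis crossing is at y = 0.
3. These observations pin down the coefficients.

x^2 - x*y + y^2 - 3*x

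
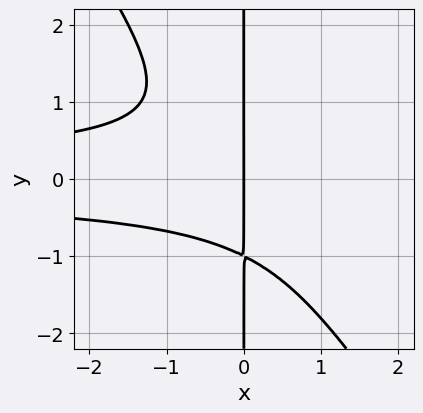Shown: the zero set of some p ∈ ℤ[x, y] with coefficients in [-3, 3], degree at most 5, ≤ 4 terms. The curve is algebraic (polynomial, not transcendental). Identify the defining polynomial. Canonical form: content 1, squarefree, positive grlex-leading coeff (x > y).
First, degree: no degree-3 curve has this shape, so deg p = 4.
Then, from the axis intercepts and sections: every point of the y-axis in the box is on the curve; one x-axis crossing is at x = 0.
Finally, putting this together gives p.

3*x^2*y^2 + 2*x*y^3 + 2*x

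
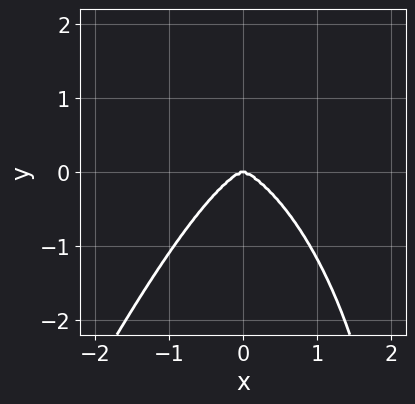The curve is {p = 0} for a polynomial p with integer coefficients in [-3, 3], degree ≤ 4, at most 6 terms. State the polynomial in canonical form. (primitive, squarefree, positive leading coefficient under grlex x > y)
3*x^4 + x^3*y + x^2*y^2 - x*y^3 + 3*y^3

The degree is 4 — a generic line meets the curve in up to 4 points.
Checking where it meets the axes: one x-axis crossing is at x = 0; it crosses the y-axis at the gridline y = 0.
Fitting integer coefficients to these (and the overall shape) gives p.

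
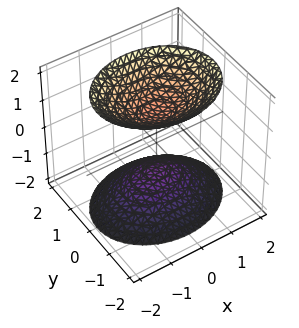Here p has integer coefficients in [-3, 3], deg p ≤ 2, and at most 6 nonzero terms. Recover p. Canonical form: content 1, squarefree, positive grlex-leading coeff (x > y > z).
First, I count 2 distinct pieces.
Next, the degree is 2 — two sheets facing apart; a quadric.
Next, symmetries: it's symmetric under x → −x, forcing even powers of x; the y ↦ −y reflection is a symmetry, so y appears only in even powers; it's symmetric under z → −z, forcing even powers of z.
Next, from the axis intercepts and sections: it misses every integer gridline on the y-axis; among the integer gridlines, it crosses the z-axis at z ∈ {-1, 1}; no x-intercept at any integer in the box.
Finally, matching integer coefficients to the picture gives p.

2*x^2 + 3*y^2 - 2*z^2 + 2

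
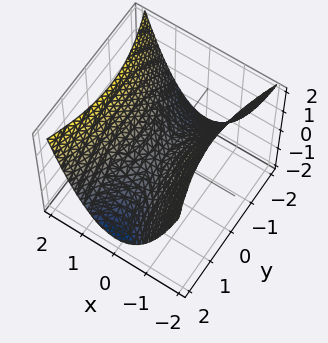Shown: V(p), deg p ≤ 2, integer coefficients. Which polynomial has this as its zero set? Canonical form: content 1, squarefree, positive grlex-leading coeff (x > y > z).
1. deg p = 2. A hyperbolic paraboloid; a quadric.
2. Symmetries: it's symmetric under y → −y, forcing even powers of y; the x ↦ −x reflection is a symmetry, so x appears only in even powers.
3. From the visible intercepts: it meets the x-axis at x = 0 (among the integer gridlines); it crosses the y-axis at the gridline y = 0; it crosses the z-axis at the gridline z = 0.
4. Fitting integer coefficients to these (and the overall shape) gives p.

3*x^2 - y^2 - 3*z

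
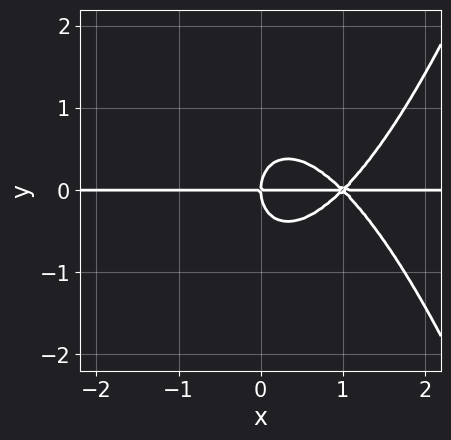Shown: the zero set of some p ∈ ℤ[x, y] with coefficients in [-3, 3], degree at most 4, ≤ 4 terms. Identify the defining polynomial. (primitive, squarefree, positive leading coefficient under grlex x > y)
First, degree: the shape is more complex than any degree-3 curve, so deg p = 4.
Then, from the visible intercepts: one y-axis crossing is at y = 0; the visible x-axis segment lies entirely on the curve.
Finally, fitting integer coefficients to these (and the overall shape) gives p.

x^3*y - 2*x^2*y - y^3 + x*y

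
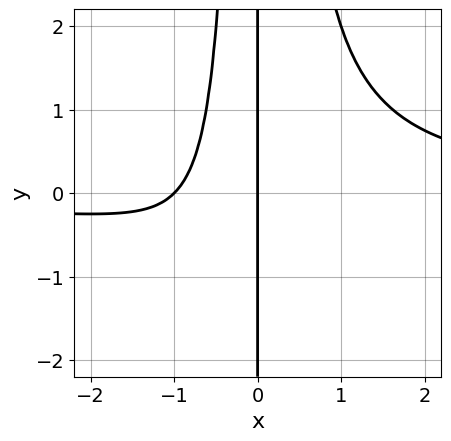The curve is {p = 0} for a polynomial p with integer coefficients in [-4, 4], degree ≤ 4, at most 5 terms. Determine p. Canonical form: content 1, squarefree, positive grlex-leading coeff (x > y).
x^3*y - x^2 - x

(a) The degree is 4 — a generic line meets the curve in up to 4 points.
(b) From the visible intercepts: every point of the y-axis in the box is on the curve; the x-axis gridline crossings are at x ∈ {-1, 0}.
(c) These observations pin down the coefficients.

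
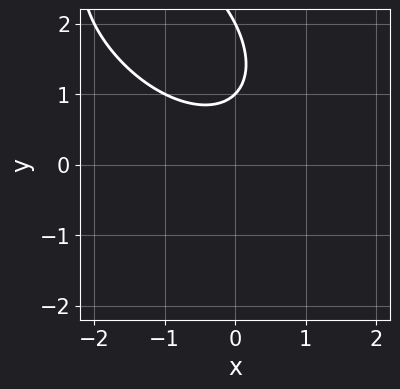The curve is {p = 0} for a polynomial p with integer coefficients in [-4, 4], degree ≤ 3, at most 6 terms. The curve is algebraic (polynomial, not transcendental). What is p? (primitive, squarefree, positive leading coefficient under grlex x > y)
Degree: the shape is more complex than any degree-1 curve, so deg p = 2.
From the visible intercepts: the y-axis gridline crossings are at y ∈ {1, 2}; the curve avoids every integer x-axis point in the box.
Solving for integer coefficients yields p as stated.

x^2 + x*y + y^2 - 3*y + 2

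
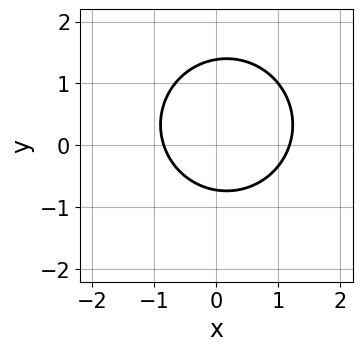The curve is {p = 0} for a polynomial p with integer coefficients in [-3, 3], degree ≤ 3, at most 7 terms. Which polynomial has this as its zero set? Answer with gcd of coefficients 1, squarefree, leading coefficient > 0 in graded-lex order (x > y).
(a) deg p = 2.
(b) Matching integer coefficients to the picture gives p.

3*x^2 + 3*y^2 - x - 2*y - 3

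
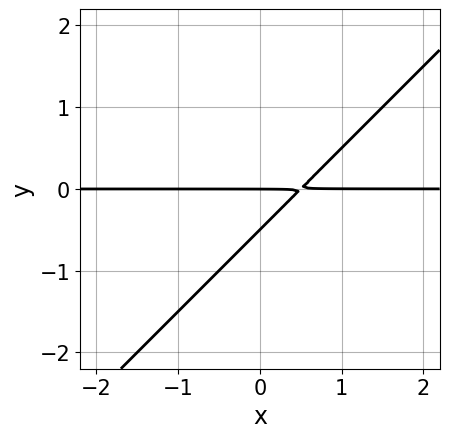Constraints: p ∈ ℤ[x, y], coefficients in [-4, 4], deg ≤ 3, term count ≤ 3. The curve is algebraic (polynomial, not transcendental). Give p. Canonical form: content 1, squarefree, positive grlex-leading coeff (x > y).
2*x*y - 2*y^2 - y

First, degree: the shape is more complex than any degree-1 curve, so deg p = 2.
Then, from the visible intercepts: the visible x-axis segment lies entirely on the curve; it crosses the y-axis at the gridline y = 0.
Finally, putting this together gives p.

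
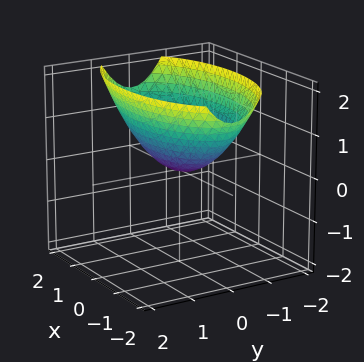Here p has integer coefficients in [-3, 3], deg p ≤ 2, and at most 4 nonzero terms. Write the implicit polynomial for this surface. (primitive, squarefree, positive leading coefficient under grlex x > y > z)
x^2 + 3*y^2 - 3*z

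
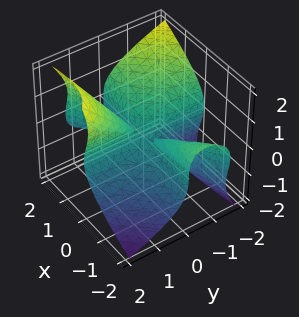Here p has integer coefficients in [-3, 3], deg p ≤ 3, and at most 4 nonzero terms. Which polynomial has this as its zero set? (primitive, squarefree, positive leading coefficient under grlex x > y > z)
2*x^2*y - 3*x*y^2 - 3*y*z^2 + 3*z^3

(a) Degree: the shape is more complex than any degree-2 surface, so deg p = 3.
(b) Checking where it meets the axes: it meets the z-axis at z = 0 (among the integer gridlines); every point of the y-axis in the box is on the surface; the visible x-axis segment lies entirely on the surface.
(c) Matching integer coefficients to the picture gives p.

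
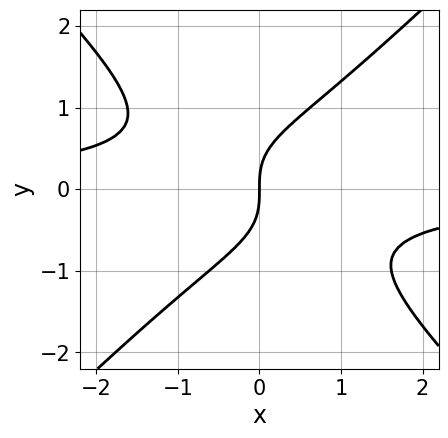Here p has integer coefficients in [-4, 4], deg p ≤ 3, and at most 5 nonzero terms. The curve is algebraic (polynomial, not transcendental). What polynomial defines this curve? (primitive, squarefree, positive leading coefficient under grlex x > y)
1. The degree is 3 — a generic line meets the curve in up to 3 points.
2. From the visible intercepts: one x-axis crossing is at x = 0; it crosses the y-axis at the gridline y = 0.
3. Solving for integer coefficients yields p as stated.

x^2*y - y^3 + x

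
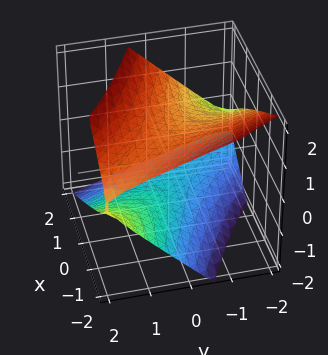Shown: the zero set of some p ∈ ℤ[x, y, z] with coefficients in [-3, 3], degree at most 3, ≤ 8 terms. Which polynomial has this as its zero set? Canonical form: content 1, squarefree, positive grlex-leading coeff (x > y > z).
x^2 + 3*x*y + y^2 + 2*y*z - 3*z^2 + 3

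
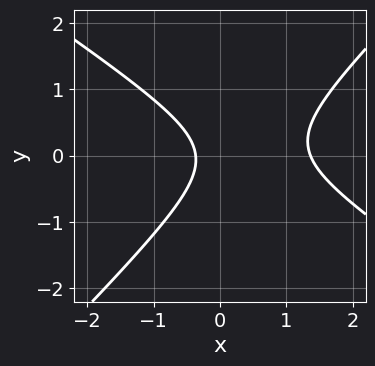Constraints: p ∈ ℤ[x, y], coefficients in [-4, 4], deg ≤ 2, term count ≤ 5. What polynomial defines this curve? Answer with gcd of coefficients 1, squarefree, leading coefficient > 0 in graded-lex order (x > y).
2*x^2 + x*y - 3*y^2 - 2*x - 1

(a) deg p = 2.
(b) Reading off the gridlines: it misses every integer gridline on the y-axis.
(c) Together with the visible shape, these determine p as stated.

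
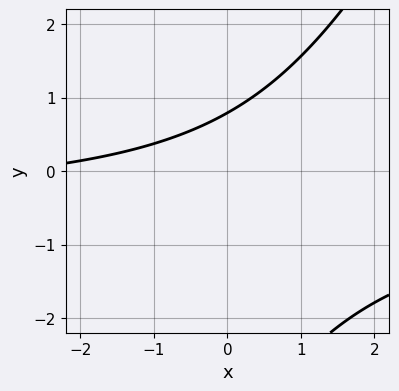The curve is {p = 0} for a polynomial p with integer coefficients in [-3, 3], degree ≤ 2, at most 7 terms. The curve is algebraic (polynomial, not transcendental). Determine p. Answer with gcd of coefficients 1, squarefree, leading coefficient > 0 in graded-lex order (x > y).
2*x*y - y^2 + x - 3*y + 3

Degree: no degree-1 curve has this shape, so deg p = 2.
Against the integer gridlines: the curve avoids every integer x-axis point in the box.
Solving for integer coefficients yields p as stated.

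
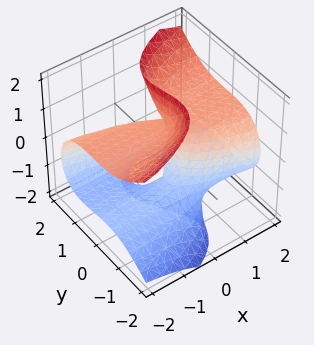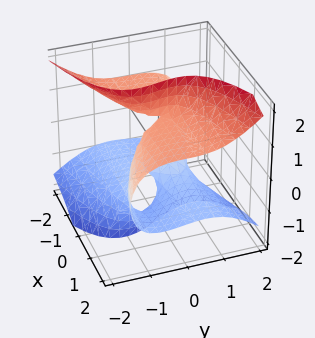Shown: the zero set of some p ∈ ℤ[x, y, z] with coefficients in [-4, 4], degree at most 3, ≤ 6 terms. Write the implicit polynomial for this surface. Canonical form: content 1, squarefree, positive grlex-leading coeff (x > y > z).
1. Degree: the shape is more complex than any degree-2 surface, so deg p = 3.
2. Reading off the gridlines: one x-axis crossing is at x = 0; the visible z-axis segment lies entirely on the surface.
3. Together with the visible shape, these determine p as stated.

3*x*z^2 - 2*y^3 + y*z^2 - y*z - 3*x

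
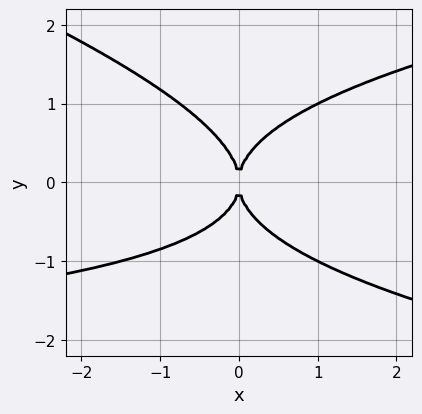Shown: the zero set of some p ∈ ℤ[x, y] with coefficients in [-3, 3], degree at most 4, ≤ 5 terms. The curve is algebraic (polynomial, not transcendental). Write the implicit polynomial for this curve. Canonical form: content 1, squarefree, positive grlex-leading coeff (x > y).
First, degree: the shape is more complex than any degree-3 curve, so deg p = 4.
Then, from the axis intercepts and sections: one x-axis crossing is at x = 0; it meets the y-axis at y = 0 (among the integer gridlines).
Finally, fitting integer coefficients to these (and the overall shape) gives p.

x*y^3 + 3*y^4 - x^2*y - 3*x^2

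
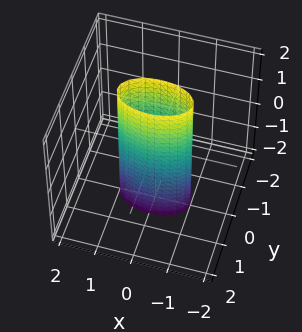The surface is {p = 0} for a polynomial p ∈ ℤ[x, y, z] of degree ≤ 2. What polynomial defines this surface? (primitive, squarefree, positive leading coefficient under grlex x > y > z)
x^2 + 3*y^2 - 1

The degree is 2 — constant cross-section along one axis; a quadric.
Symmetries: mirror symmetry y ↦ −y ⇒ only even powers of y; the x ↦ −x reflection is a symmetry, so x appears only in even powers; the z ↦ −z reflection is a symmetry, so z appears only in even powers.
Against the integer gridlines: the surface avoids every integer z-axis point in the box; the x-axis gridline crossings are at x ∈ {-1, 1}.
Assembling these constraints gives the stated polynomial.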